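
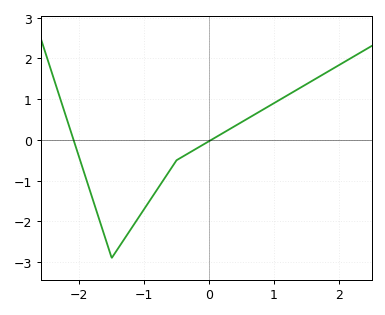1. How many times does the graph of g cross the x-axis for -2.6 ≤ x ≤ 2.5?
2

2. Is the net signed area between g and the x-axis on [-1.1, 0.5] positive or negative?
negative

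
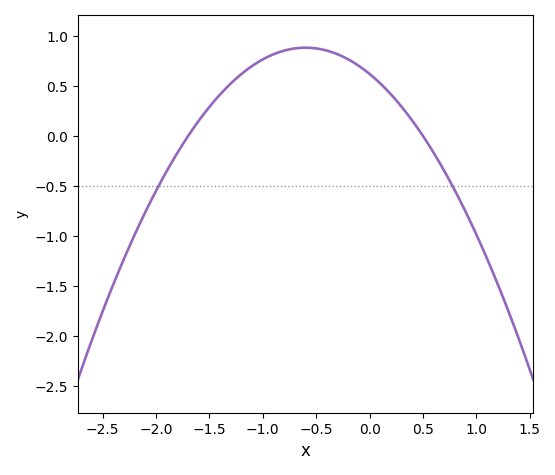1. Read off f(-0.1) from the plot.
0.701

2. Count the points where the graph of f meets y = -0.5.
2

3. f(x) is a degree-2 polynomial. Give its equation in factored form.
y = -0.73(x + 1.7)(x - 0.5)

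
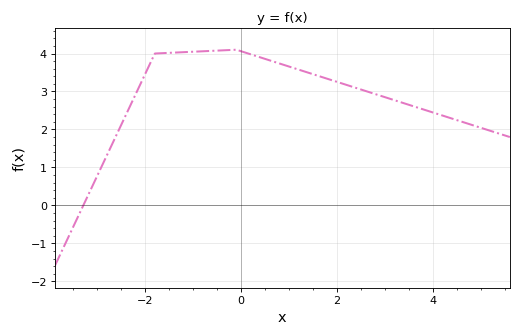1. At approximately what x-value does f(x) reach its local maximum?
-0.2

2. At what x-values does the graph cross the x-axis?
-3.2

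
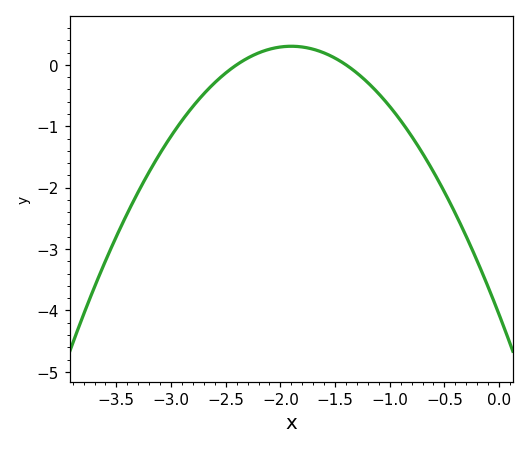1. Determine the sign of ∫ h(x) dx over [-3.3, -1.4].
negative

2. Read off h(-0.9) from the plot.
-0.907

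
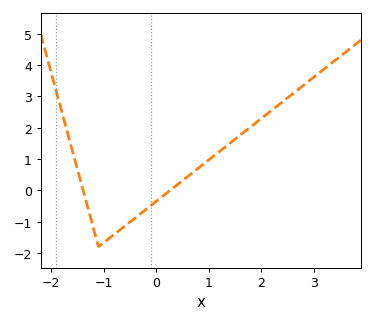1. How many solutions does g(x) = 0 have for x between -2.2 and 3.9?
2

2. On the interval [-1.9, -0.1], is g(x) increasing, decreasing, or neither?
neither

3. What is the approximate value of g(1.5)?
1.64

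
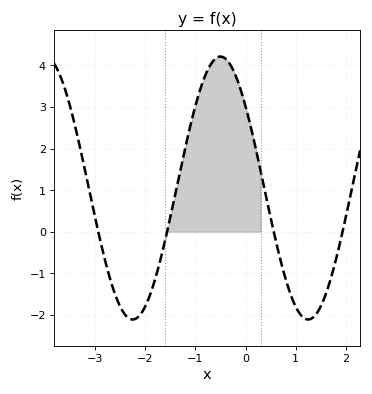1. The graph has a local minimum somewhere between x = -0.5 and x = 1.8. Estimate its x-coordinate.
1.2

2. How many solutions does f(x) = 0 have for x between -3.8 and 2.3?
4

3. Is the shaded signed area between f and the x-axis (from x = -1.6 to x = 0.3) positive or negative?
positive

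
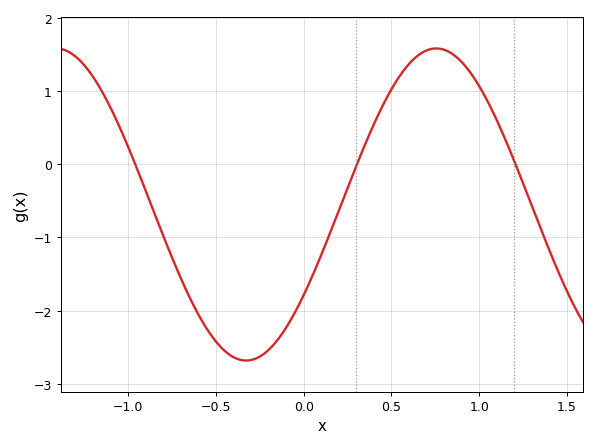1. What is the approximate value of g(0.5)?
1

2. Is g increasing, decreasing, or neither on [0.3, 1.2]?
neither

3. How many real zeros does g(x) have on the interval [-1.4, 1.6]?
3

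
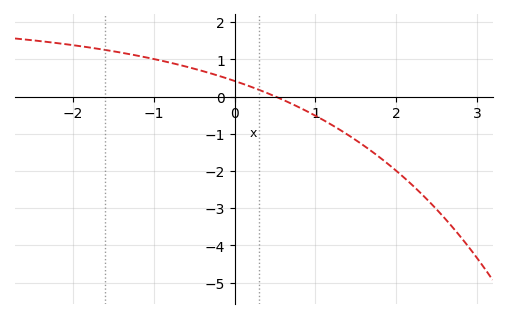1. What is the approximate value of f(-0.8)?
0.913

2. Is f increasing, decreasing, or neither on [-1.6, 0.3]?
decreasing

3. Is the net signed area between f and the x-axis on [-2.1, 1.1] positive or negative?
positive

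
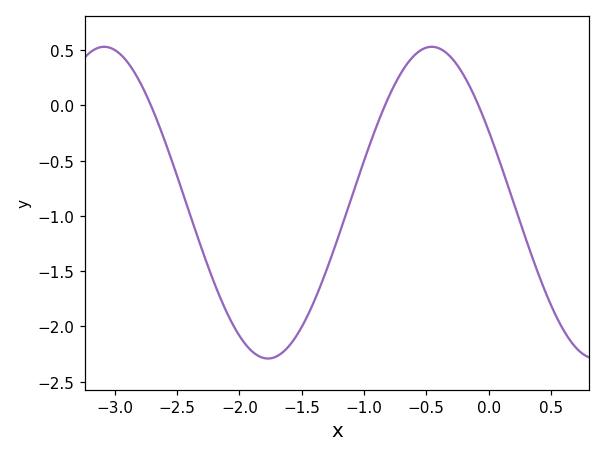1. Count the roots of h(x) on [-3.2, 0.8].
3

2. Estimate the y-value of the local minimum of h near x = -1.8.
-2.29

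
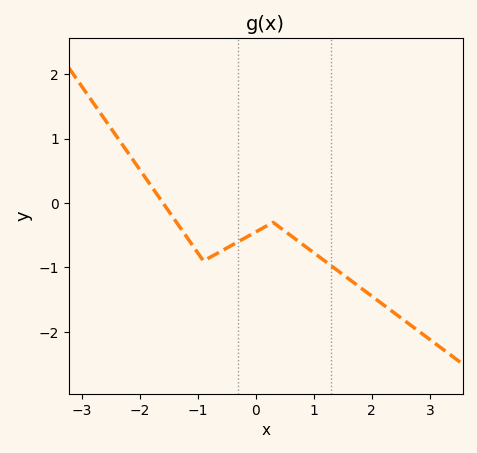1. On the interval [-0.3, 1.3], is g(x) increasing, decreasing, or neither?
neither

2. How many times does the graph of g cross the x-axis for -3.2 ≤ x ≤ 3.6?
1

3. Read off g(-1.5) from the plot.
-0.1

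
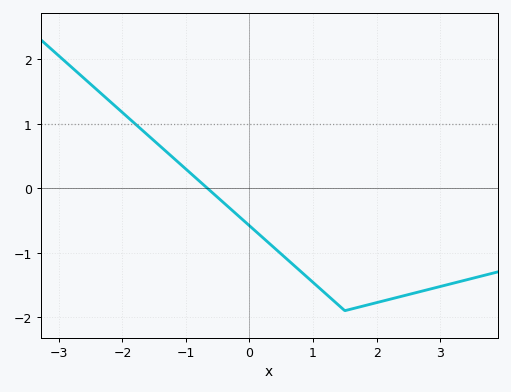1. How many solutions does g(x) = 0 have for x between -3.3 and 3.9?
1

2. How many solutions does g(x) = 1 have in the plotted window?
1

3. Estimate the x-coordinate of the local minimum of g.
1.5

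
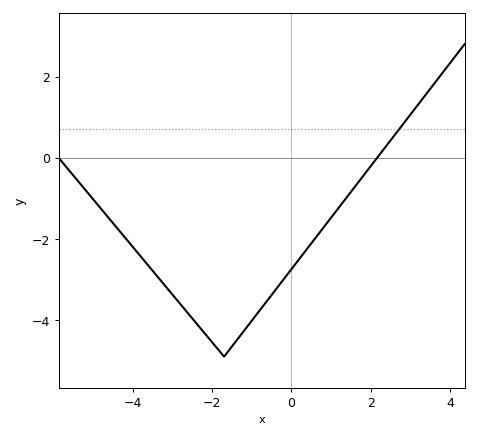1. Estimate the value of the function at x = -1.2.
-4.27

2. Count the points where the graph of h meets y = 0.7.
1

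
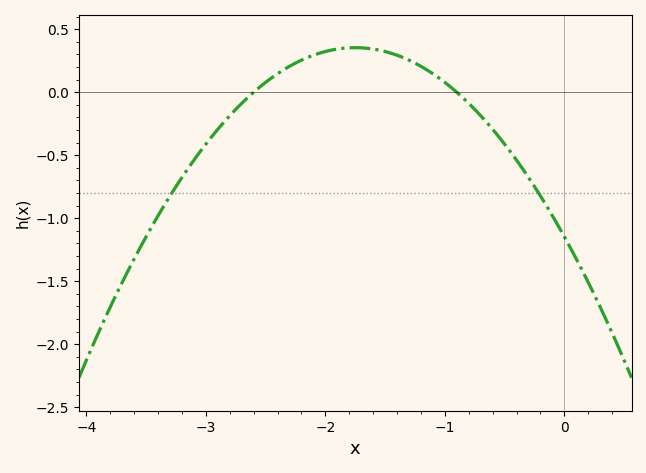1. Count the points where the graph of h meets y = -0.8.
2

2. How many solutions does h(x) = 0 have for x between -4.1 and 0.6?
2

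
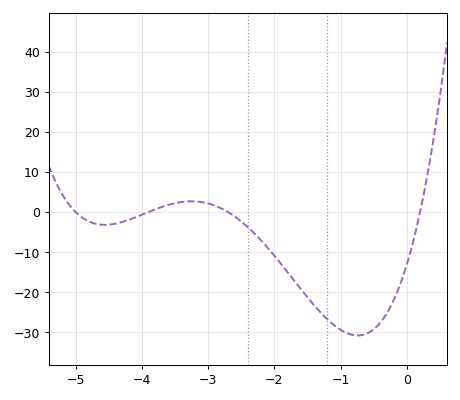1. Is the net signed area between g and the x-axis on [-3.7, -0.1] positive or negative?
negative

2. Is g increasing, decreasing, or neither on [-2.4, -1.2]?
decreasing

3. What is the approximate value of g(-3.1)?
2.49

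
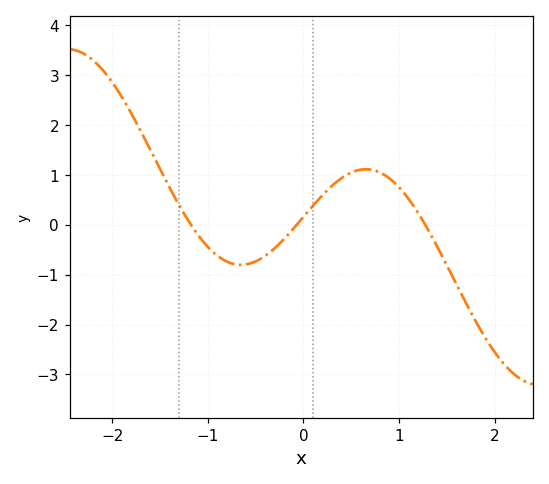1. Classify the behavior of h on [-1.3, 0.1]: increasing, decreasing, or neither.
neither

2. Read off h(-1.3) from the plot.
0.393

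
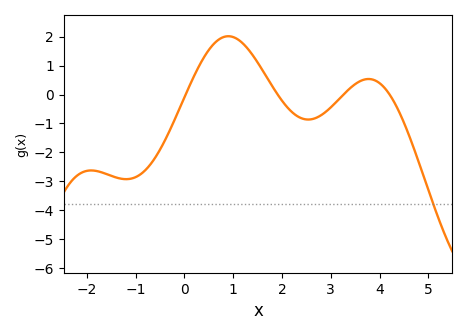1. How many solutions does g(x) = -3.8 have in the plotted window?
1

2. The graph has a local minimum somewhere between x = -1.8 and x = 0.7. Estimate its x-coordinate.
-1.2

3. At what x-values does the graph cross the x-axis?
0, 2, 3.2, 4.2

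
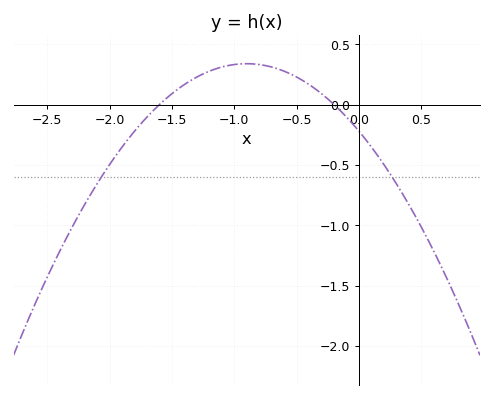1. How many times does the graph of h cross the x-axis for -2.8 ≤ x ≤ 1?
2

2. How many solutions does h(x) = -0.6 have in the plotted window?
2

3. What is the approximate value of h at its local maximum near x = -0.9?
0.338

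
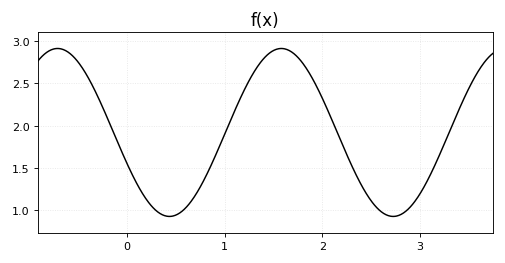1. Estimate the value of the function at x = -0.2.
2.1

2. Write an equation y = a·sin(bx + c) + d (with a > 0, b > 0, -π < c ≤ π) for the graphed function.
y = 0.99sin(2.7x - 2.8) + 1.92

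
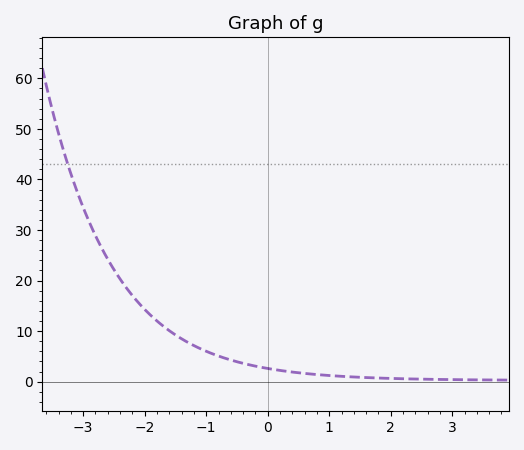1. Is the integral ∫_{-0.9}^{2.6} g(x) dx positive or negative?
positive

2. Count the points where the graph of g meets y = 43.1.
1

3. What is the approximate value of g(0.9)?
1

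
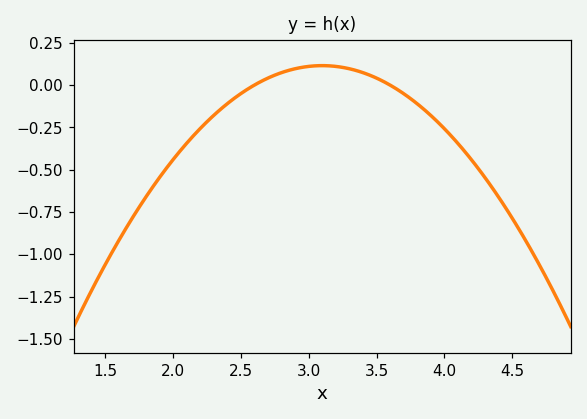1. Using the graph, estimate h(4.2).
-0.442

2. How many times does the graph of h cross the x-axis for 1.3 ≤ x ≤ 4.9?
2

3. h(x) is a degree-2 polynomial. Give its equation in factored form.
y = -0.46(x - 2.6)(x - 3.6)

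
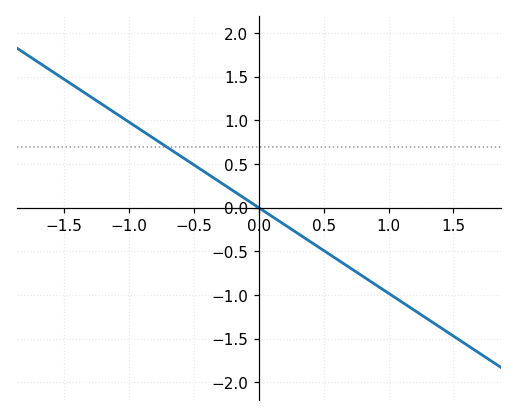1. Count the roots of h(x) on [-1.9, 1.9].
1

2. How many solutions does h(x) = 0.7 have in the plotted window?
1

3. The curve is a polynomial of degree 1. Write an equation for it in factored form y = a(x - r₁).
y = -0.98(x - 0)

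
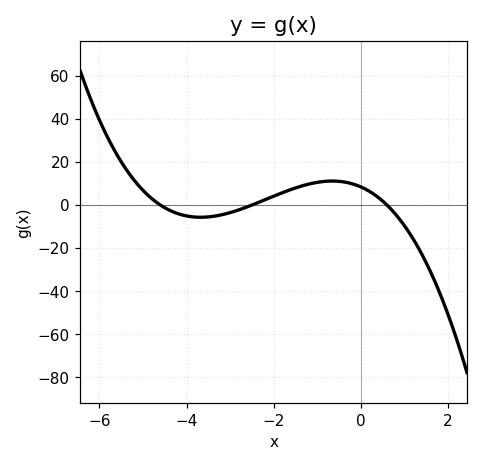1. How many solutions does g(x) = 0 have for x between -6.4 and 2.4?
3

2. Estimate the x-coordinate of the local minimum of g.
-3.68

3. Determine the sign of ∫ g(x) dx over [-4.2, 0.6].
positive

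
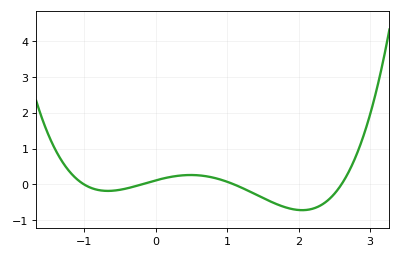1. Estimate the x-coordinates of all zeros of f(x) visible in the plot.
-1, -0.2, 1.1, 2.6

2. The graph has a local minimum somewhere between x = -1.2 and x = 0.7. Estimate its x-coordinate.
-0.668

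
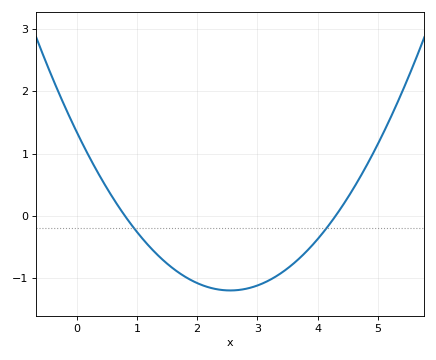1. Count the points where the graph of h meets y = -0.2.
2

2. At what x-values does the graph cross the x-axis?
0.8, 4.3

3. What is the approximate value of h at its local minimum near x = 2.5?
-1.2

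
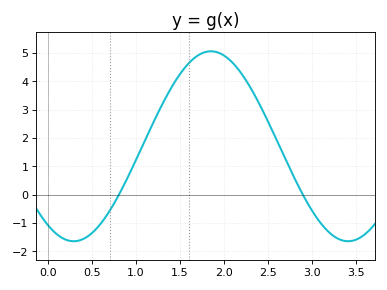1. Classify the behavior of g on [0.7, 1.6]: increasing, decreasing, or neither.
increasing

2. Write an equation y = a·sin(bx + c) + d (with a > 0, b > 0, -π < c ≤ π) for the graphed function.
y = 3.35sin(2x - 2.2) + 1.71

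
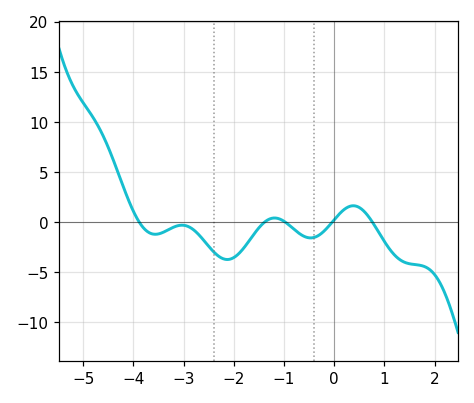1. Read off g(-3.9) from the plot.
0.146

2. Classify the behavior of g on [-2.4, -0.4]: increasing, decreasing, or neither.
neither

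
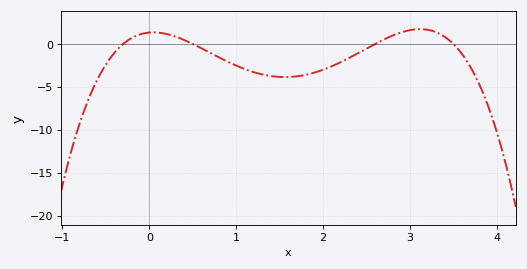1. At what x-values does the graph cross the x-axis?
-0.3, 0.5, 2.6, 3.5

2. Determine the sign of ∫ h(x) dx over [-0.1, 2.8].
negative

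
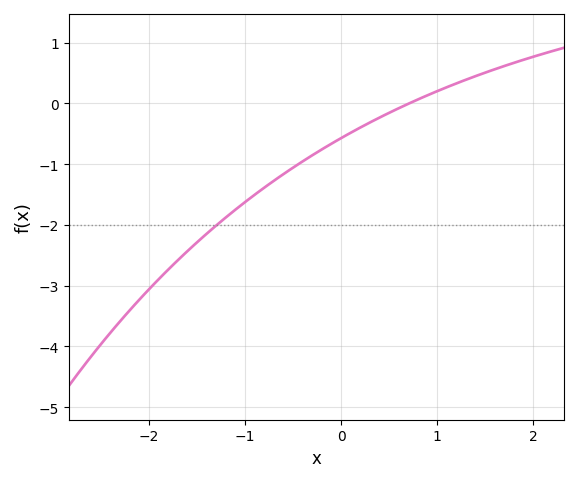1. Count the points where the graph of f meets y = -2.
1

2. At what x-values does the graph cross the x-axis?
0.706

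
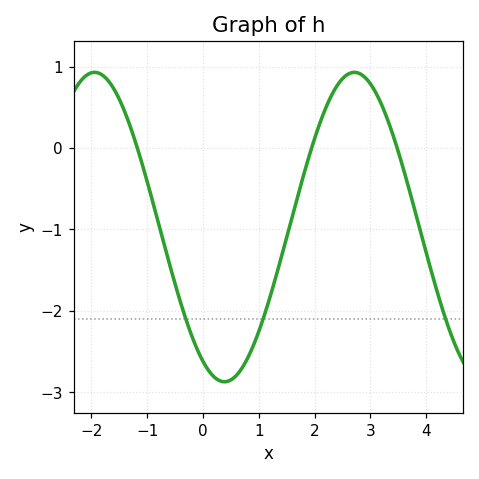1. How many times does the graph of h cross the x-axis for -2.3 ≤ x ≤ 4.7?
3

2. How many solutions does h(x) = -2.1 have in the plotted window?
3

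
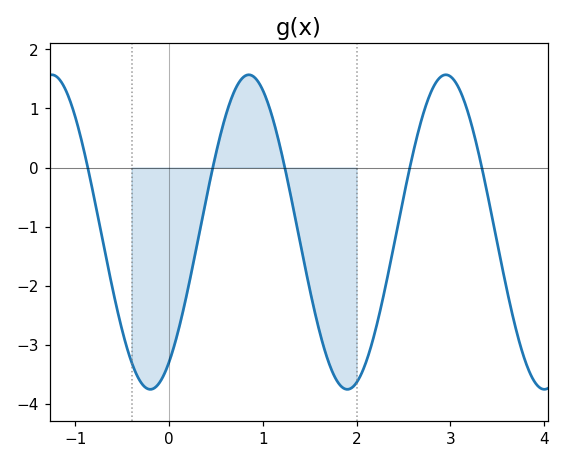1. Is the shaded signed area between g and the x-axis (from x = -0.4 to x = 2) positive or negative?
negative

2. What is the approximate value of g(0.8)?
1.5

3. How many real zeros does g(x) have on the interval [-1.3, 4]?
5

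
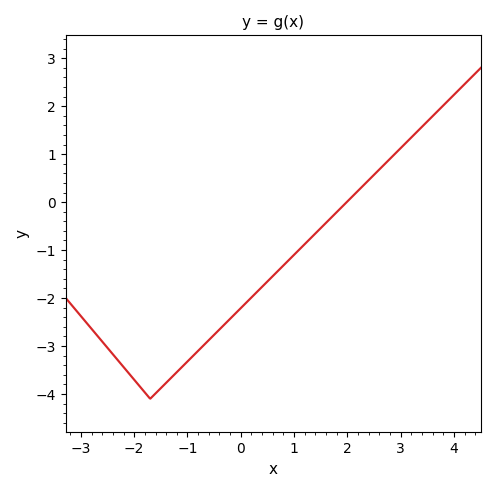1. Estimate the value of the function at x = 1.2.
-0.875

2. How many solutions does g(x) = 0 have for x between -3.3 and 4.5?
1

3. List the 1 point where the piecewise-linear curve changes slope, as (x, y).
(-1.7, -4.1)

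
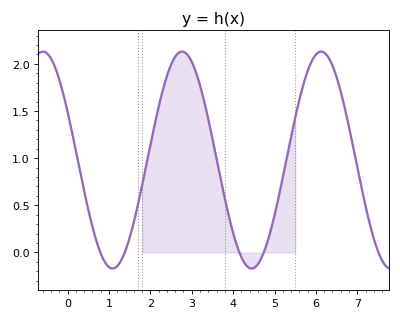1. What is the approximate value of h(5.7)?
1.8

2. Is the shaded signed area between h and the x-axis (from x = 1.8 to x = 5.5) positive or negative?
positive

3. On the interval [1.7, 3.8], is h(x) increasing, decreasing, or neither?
neither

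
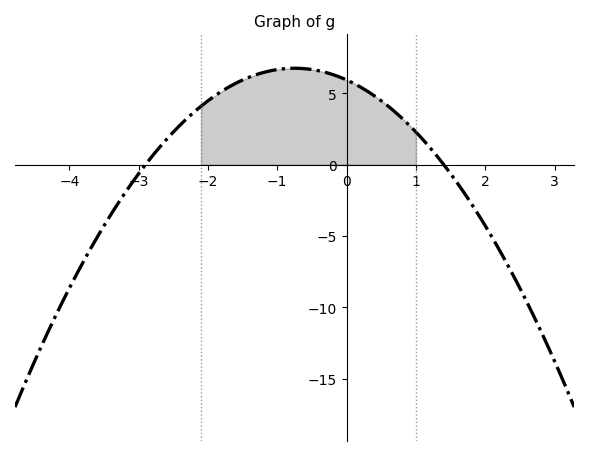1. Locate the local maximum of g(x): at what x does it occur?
-0.75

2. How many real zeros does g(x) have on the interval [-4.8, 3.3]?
2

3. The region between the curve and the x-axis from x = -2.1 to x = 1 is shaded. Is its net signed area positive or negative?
positive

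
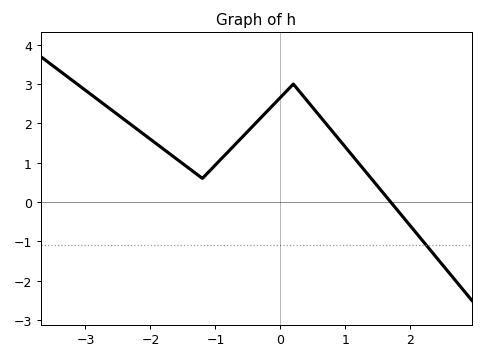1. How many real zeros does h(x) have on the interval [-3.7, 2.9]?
1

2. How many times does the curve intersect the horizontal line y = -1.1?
1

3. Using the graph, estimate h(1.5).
0.4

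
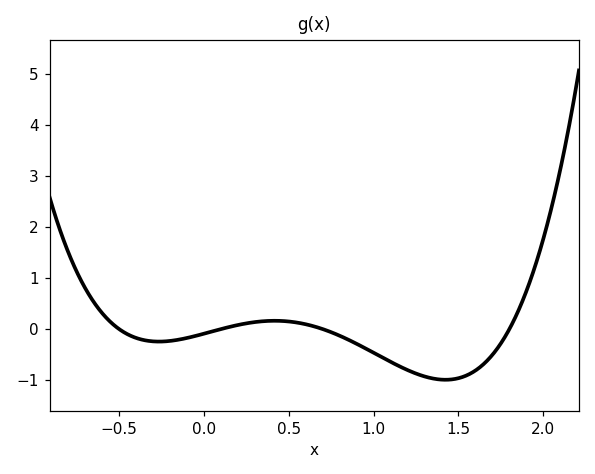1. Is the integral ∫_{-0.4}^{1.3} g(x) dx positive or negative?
negative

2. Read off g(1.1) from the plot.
-0.6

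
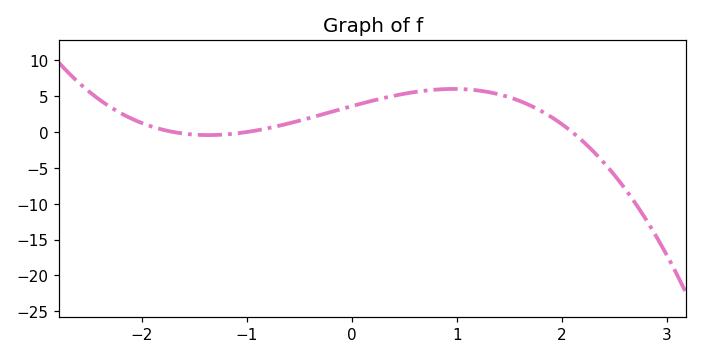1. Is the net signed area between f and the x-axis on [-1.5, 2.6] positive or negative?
positive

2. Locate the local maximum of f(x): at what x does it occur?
0.968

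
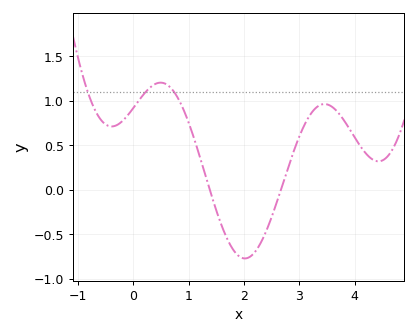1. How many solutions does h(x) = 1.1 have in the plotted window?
3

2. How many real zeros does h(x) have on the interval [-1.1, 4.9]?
2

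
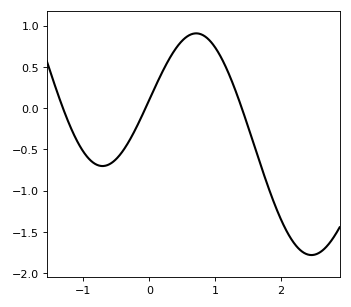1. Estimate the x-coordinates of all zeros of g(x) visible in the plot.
-1.3, -0.1, 1.4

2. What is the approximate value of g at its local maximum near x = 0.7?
0.9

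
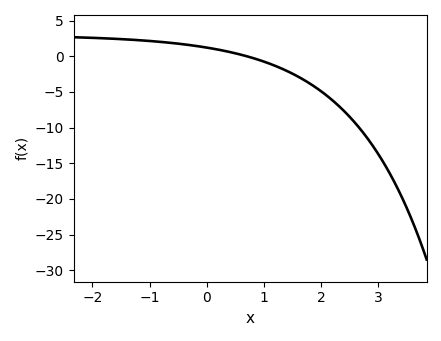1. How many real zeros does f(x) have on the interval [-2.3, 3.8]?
1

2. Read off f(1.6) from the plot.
-2.86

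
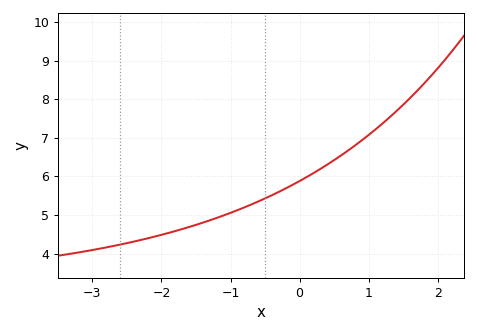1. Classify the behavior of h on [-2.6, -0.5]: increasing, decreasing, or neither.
increasing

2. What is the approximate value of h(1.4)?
7.69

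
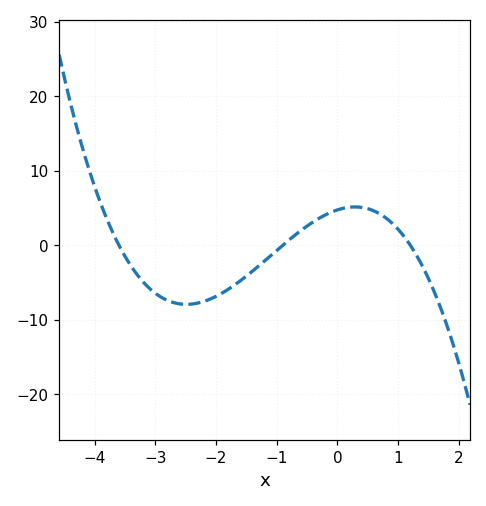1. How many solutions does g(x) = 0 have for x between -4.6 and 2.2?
3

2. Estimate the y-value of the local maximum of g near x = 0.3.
5.14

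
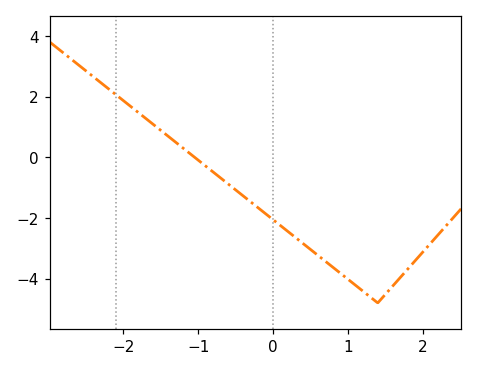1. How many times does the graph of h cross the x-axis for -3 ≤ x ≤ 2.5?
1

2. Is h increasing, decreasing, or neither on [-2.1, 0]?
decreasing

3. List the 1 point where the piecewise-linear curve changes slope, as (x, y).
(1.4, -4.8)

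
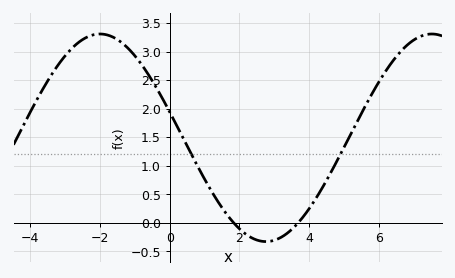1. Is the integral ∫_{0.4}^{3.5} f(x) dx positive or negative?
positive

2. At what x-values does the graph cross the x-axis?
1.83, 3.69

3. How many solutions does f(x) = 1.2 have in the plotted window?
2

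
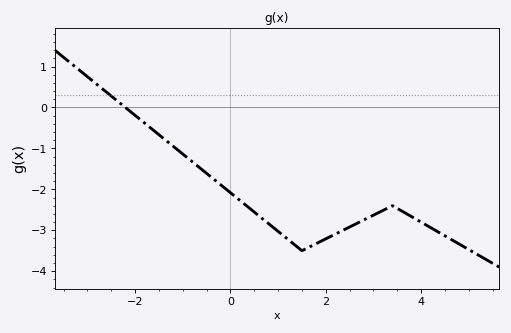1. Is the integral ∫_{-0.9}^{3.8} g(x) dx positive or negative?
negative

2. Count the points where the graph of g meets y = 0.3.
1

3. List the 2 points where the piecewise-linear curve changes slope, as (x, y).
(1.5, -3.5); (3.4, -2.4)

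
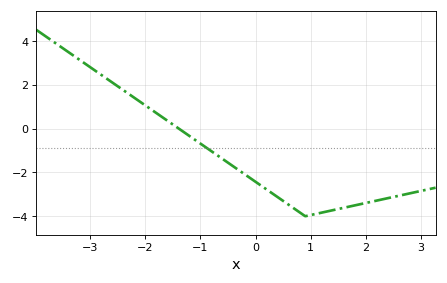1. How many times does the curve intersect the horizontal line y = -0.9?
1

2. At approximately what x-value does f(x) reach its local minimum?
0.9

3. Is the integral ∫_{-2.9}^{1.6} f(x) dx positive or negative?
negative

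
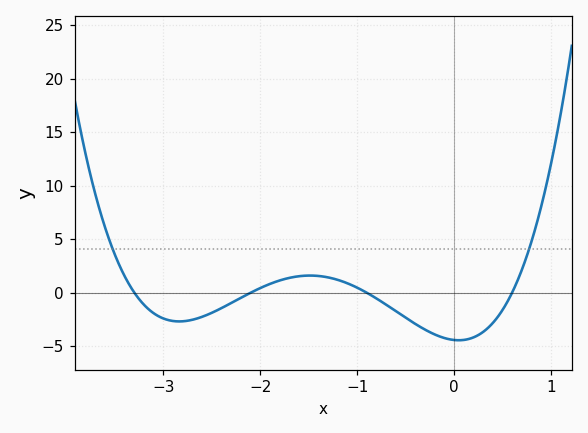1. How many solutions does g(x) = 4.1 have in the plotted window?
2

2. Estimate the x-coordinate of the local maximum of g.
-1.5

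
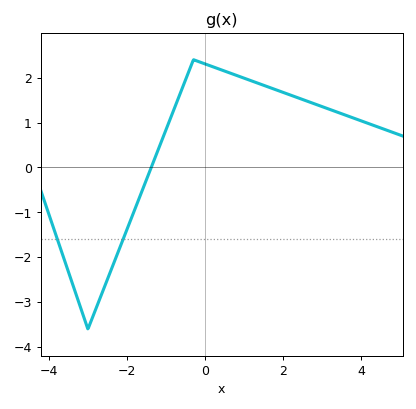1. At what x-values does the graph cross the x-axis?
-1.4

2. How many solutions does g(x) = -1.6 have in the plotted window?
2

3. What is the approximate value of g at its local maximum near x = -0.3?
2.4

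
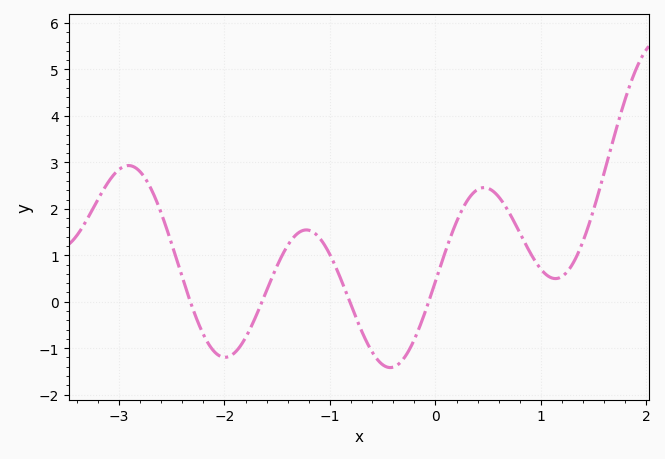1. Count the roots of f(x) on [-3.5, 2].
4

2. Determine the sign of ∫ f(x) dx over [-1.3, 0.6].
positive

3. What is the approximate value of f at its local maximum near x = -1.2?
1.55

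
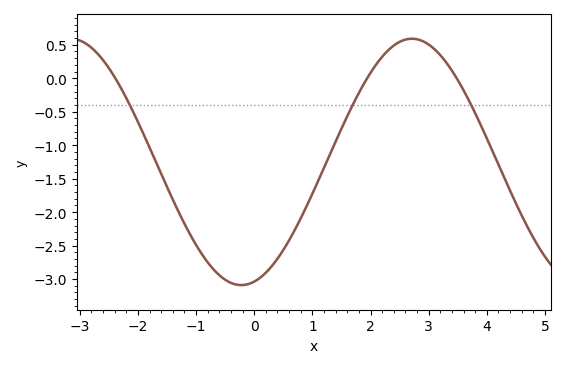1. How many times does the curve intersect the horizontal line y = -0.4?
3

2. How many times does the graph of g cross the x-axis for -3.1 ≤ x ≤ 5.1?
3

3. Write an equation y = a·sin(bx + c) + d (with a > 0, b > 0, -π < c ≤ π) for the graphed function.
y = 1.84sin(1.1x - 1.3) - 1.25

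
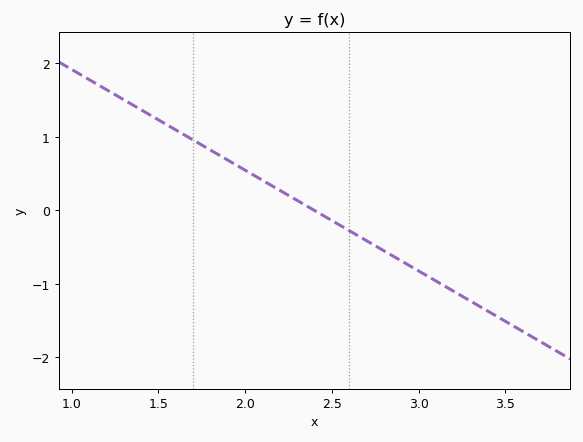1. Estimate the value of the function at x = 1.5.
1.2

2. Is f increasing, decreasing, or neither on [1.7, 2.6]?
decreasing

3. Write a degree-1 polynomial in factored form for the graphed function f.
y = -1.37(x - 2.4)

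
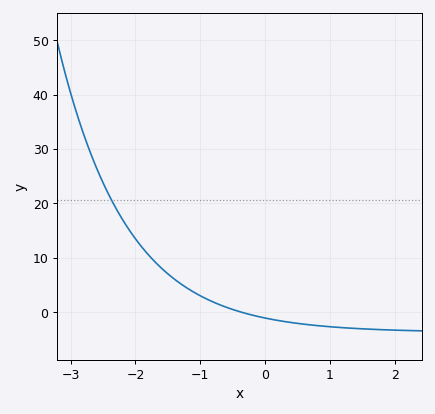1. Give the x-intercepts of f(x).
-0.364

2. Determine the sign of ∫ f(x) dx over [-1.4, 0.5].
positive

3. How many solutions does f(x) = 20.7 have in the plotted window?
1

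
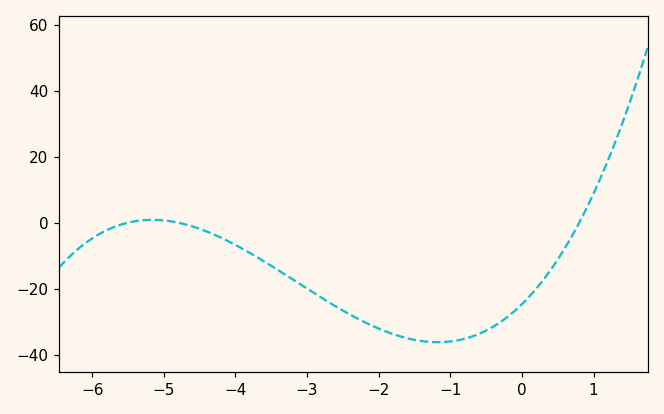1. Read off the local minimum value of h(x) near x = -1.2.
-36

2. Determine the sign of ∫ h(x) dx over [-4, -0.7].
negative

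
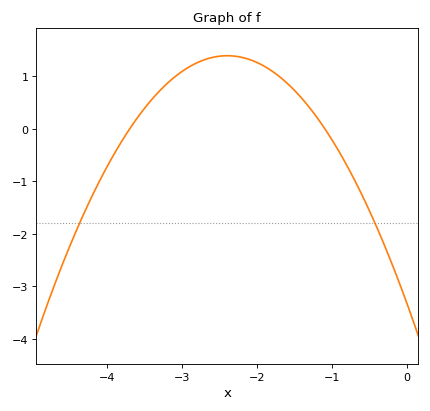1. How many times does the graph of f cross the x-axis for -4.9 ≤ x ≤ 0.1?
2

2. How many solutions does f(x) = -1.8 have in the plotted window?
2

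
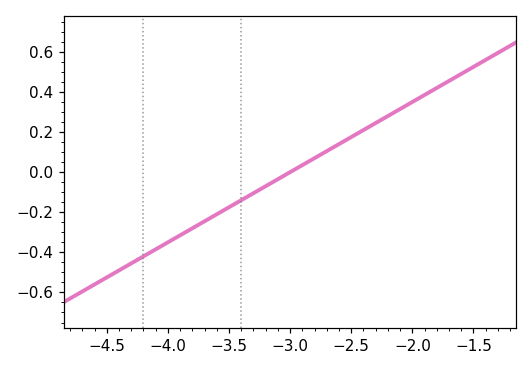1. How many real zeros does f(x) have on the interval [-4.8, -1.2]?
1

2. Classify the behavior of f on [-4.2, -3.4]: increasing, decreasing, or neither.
increasing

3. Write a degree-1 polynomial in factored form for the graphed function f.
y = 0.35(x + 3)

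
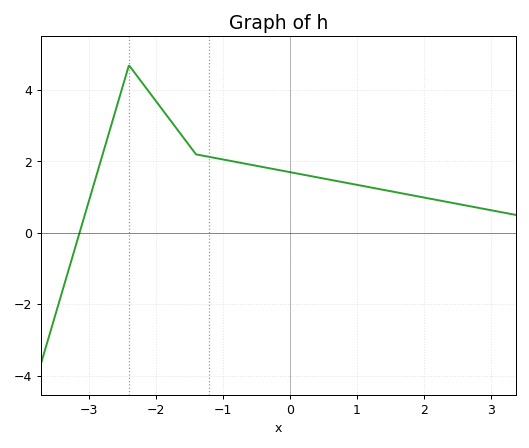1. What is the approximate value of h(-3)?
0.874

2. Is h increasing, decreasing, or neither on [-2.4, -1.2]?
decreasing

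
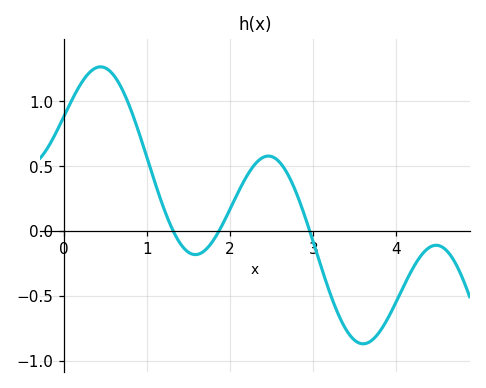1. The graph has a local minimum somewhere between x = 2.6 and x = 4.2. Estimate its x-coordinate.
3.6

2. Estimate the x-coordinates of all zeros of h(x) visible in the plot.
1.31, 1.87, 2.96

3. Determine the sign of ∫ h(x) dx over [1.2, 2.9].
positive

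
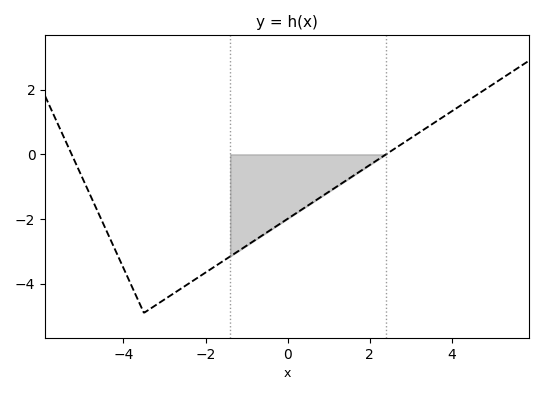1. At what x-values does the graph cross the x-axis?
-5.2, 2.4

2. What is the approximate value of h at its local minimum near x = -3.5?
-4.8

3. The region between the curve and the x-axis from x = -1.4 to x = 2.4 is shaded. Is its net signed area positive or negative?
negative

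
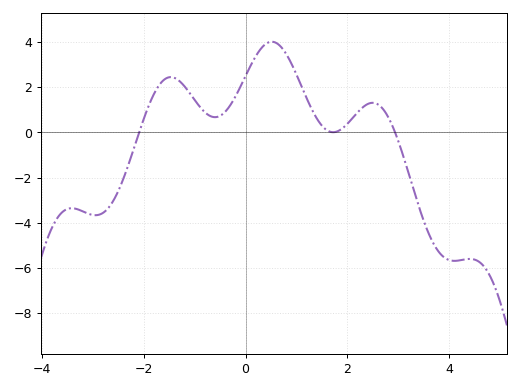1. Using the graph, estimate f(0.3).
3.8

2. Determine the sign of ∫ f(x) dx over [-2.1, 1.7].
positive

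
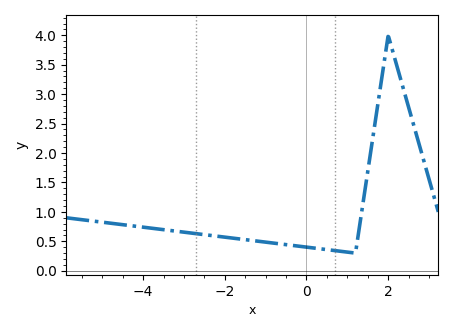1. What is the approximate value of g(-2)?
0.571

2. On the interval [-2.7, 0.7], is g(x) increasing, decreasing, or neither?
decreasing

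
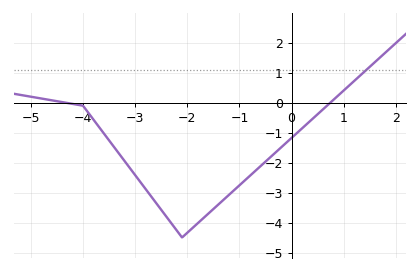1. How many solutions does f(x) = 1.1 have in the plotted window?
1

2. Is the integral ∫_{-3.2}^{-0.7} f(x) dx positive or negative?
negative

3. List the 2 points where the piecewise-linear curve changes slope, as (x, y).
(-4, -0.1); (-2.1, -4.5)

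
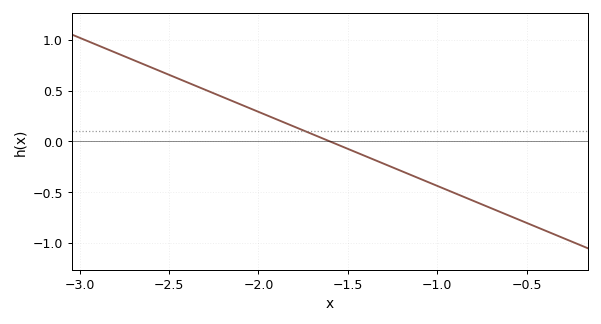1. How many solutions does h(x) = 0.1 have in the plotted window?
1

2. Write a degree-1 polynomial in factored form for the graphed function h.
y = -0.73(x + 1.6)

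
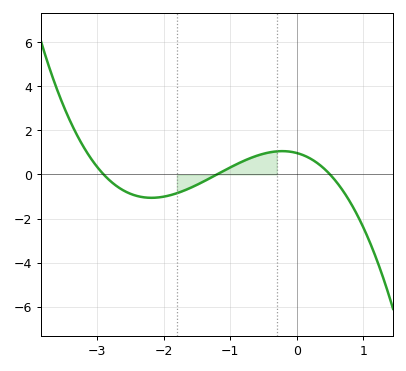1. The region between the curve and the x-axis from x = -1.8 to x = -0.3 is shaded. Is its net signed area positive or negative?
positive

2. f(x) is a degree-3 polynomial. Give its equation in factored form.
y = -0.56(x + 2.9)(x + 1.2)(x - 0.5)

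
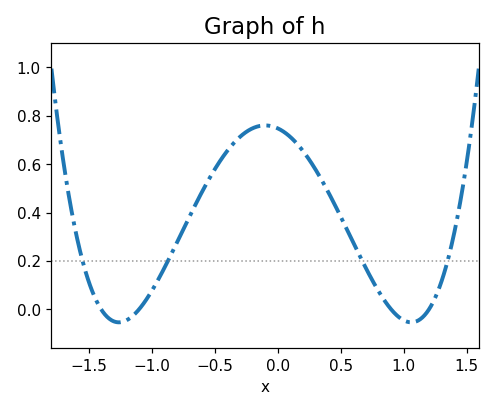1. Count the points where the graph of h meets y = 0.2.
4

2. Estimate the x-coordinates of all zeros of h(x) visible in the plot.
-1.4, -1.1, 0.9, 1.2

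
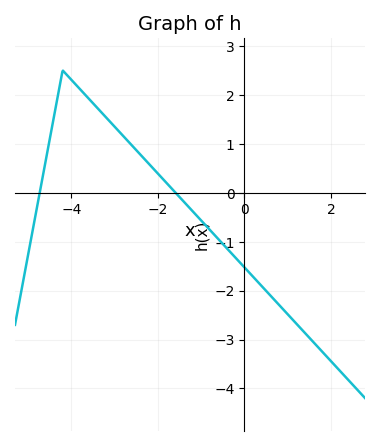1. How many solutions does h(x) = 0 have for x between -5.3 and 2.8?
2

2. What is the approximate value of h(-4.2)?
2.5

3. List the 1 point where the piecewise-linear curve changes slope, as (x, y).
(-4.2, 2.5)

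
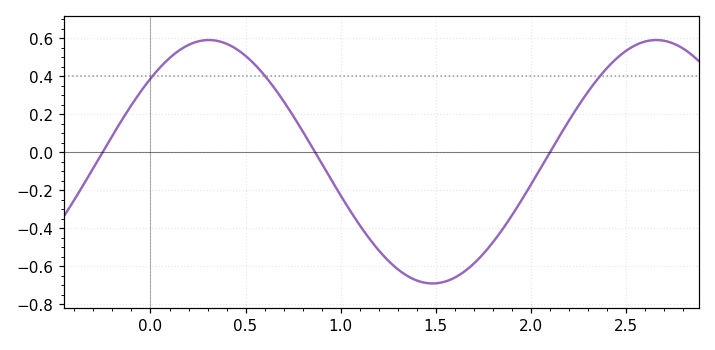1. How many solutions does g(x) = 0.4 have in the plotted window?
3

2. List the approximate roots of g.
-0.25, 0.85, 2.1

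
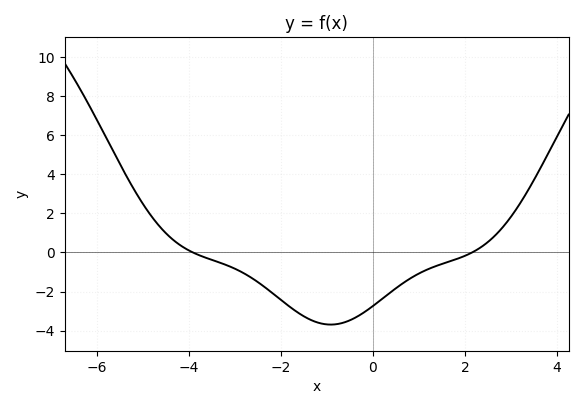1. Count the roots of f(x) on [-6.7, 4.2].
2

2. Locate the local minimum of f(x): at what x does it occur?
-1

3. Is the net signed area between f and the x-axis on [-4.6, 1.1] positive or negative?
negative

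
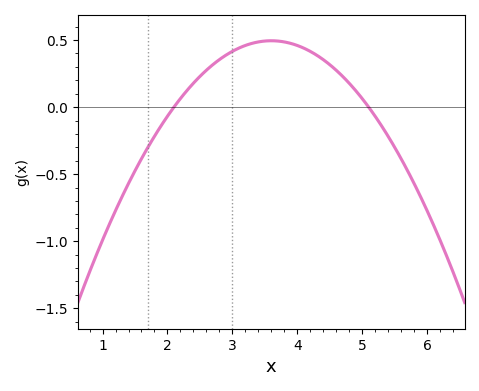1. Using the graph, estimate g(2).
-0.068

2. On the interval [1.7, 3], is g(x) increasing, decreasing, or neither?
increasing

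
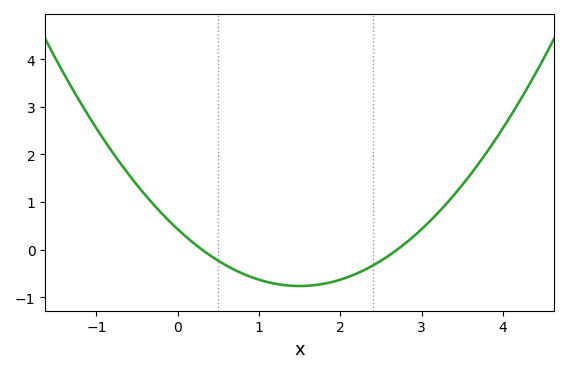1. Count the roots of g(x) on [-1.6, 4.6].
2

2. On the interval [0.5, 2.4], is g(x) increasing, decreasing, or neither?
neither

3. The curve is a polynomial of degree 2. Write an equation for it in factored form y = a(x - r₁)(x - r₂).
y = 0.53(x - 0.3)(x - 2.7)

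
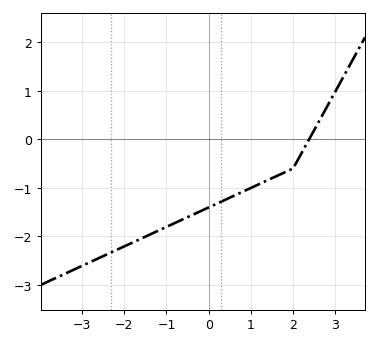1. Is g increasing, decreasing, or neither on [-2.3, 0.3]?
increasing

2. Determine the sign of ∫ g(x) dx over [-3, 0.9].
negative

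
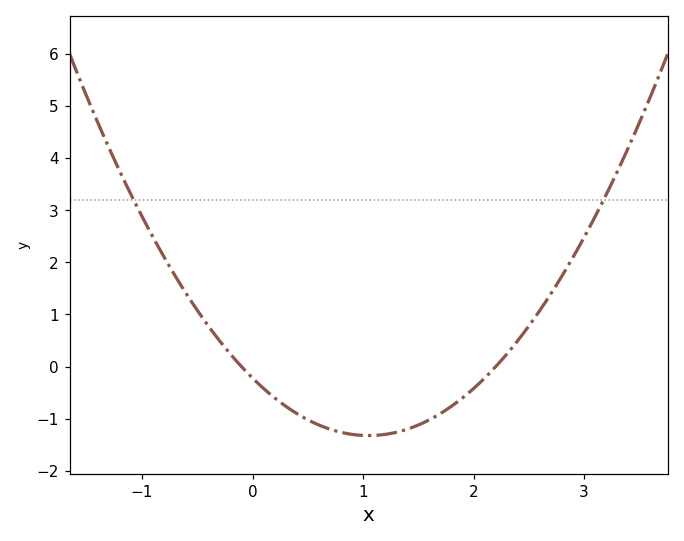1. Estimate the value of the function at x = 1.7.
-0.9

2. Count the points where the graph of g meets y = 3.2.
2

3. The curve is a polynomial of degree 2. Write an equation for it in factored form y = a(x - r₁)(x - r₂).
y = 1(x + 0.1)(x - 2.2)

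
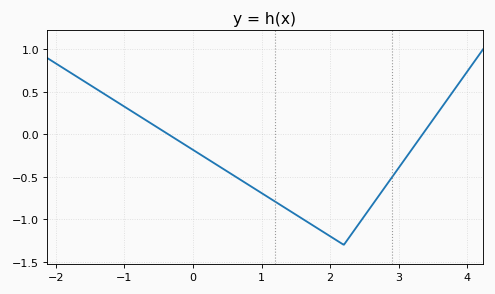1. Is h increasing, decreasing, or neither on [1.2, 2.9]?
neither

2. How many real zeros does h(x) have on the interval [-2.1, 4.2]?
2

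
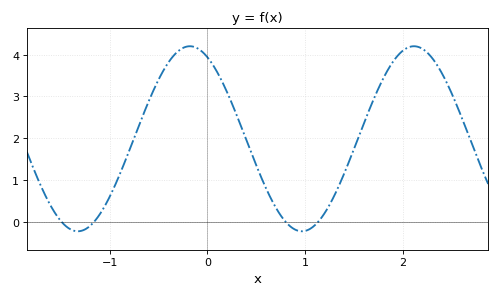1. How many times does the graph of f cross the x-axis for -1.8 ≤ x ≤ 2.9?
4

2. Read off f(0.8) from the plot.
0.008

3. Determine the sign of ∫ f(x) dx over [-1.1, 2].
positive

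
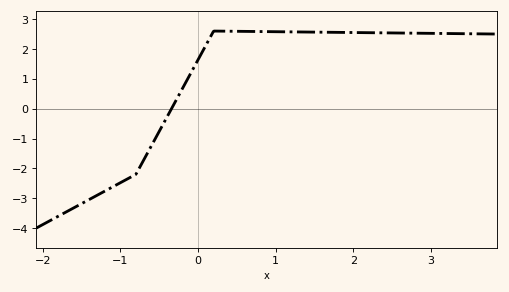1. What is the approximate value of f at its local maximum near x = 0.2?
2.6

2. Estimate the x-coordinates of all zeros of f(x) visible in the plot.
-0.3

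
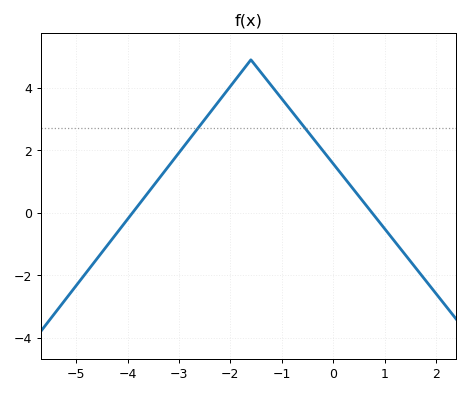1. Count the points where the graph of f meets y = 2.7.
2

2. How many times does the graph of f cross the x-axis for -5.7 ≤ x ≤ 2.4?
2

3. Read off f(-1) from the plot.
3.6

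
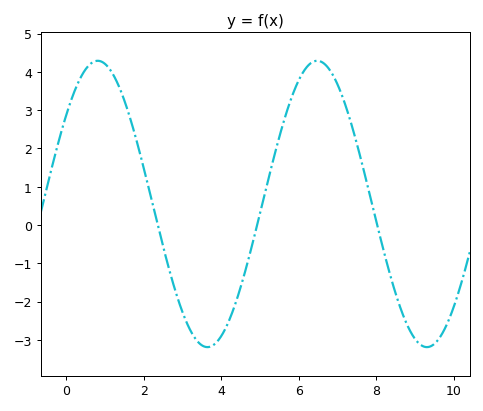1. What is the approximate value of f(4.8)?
-0.5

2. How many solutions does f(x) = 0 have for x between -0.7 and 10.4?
3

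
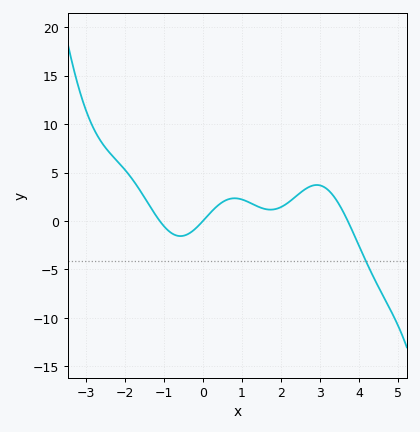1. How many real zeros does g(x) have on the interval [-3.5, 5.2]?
3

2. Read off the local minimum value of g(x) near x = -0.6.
-1.56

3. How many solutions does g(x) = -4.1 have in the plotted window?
1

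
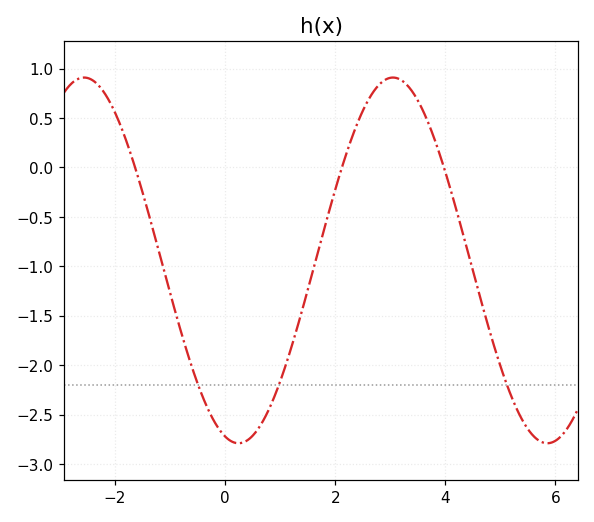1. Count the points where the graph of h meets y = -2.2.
3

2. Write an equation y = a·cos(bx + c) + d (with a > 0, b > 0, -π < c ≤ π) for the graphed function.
y = 1.85cos(1.12x + 2.87) - 0.94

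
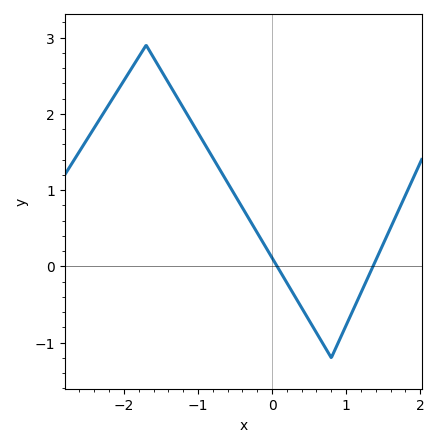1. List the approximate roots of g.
0.068, 1.36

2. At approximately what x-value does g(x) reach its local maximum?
-1.7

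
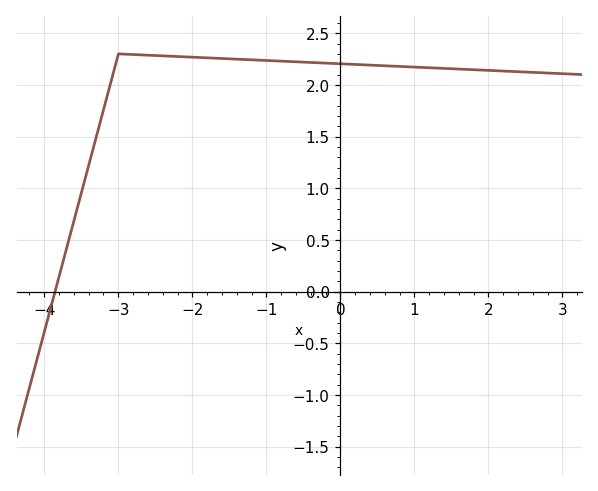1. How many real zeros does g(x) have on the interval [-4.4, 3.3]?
1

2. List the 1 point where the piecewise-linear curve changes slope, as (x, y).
(-3, 2.3)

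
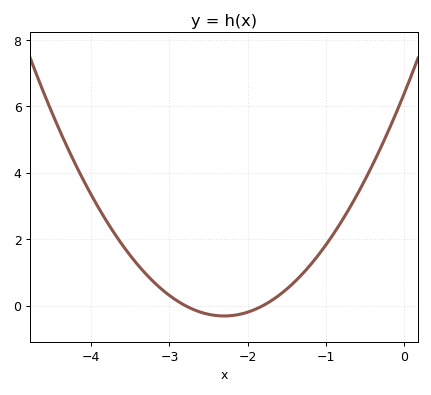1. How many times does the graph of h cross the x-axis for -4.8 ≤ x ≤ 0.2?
2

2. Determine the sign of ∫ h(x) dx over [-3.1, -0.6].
positive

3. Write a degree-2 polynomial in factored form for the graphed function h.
y = 1.26(x + 2.8)(x + 1.8)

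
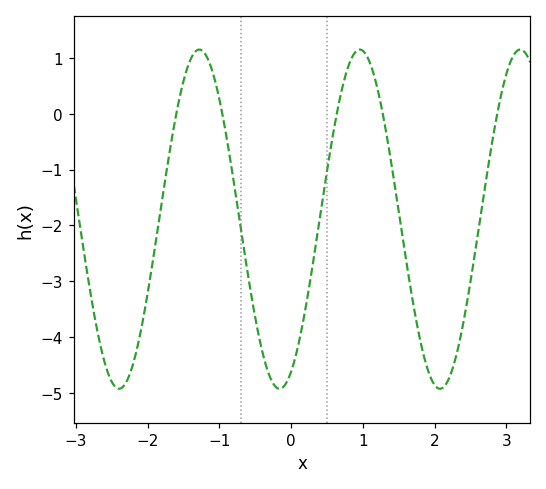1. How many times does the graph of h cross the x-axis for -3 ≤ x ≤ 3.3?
5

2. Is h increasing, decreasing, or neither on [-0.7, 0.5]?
neither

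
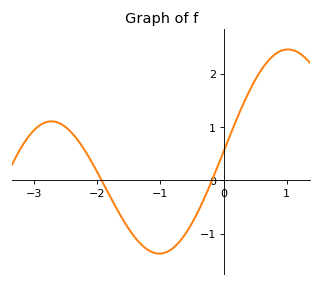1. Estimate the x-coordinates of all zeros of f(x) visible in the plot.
-1.9, -0.2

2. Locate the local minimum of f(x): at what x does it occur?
-1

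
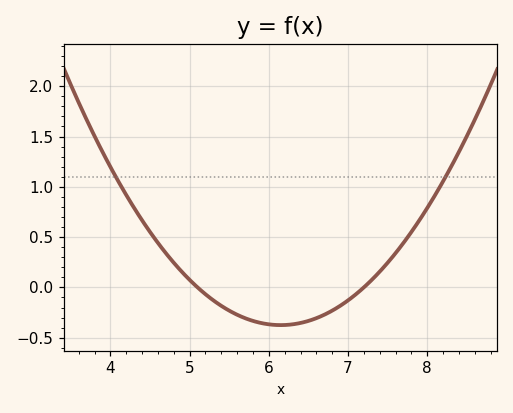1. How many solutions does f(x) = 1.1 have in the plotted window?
2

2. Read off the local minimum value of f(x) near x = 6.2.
-0.375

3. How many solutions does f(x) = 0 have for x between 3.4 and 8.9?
2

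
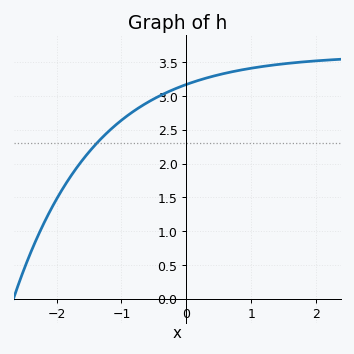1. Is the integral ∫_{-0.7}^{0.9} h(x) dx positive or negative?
positive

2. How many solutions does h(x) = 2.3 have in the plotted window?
1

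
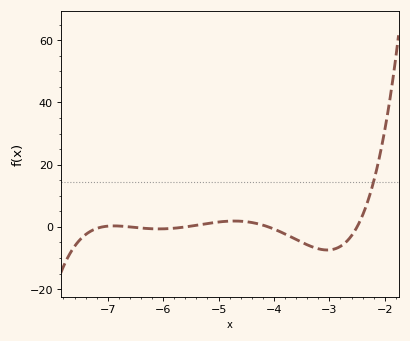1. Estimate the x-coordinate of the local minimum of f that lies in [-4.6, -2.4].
-3.04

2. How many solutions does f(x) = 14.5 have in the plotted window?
1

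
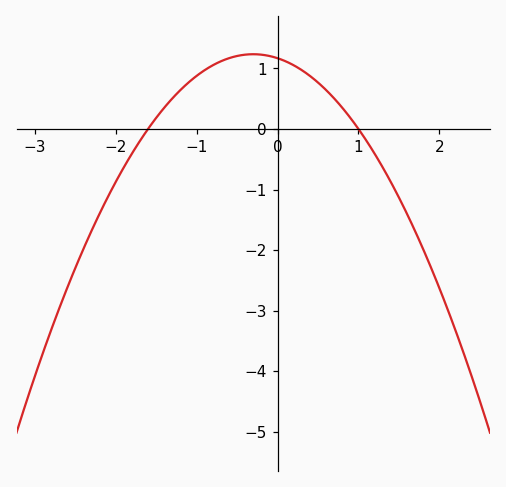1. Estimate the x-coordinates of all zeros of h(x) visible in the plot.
-1.6, 1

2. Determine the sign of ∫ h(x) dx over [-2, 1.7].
positive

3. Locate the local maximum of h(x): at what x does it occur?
-0.3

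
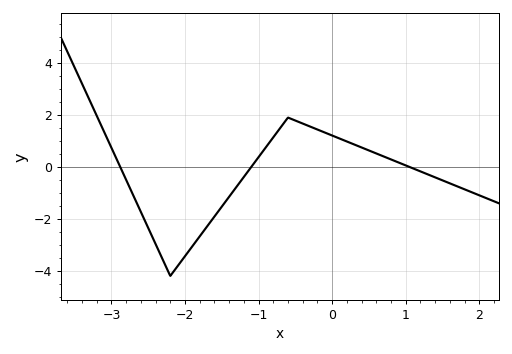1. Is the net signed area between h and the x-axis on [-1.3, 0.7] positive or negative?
positive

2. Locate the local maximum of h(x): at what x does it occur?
-0.6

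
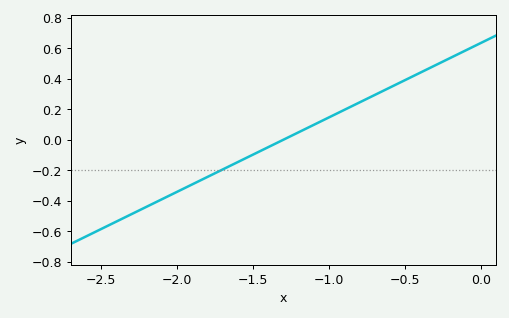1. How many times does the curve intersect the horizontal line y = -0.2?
1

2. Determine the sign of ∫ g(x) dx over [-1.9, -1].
negative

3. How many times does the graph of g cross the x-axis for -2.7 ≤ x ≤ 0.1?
1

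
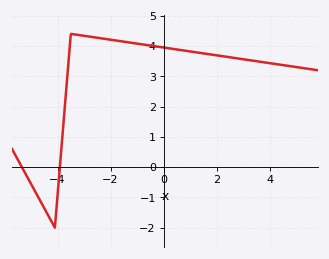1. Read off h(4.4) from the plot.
3.38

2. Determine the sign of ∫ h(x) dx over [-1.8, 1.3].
positive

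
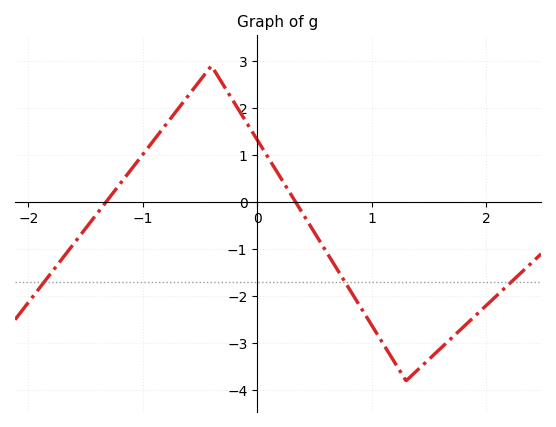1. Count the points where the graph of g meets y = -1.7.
3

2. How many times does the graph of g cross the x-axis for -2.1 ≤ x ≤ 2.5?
2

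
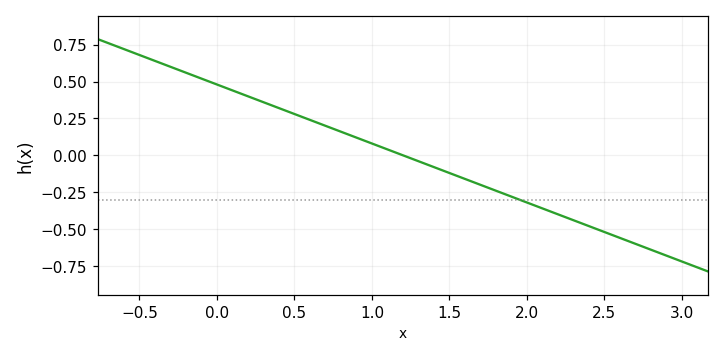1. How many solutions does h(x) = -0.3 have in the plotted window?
1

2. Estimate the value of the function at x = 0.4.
0.32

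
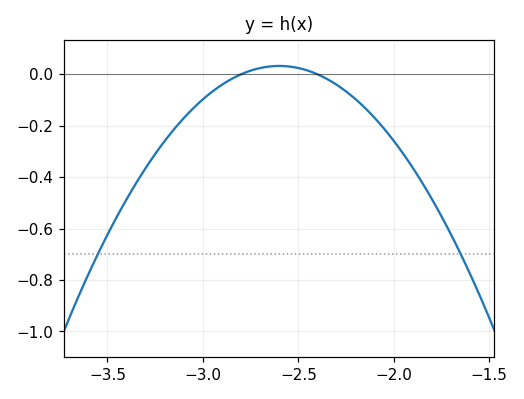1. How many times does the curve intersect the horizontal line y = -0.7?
2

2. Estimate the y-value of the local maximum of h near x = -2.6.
0.032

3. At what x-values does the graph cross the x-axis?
-2.8, -2.4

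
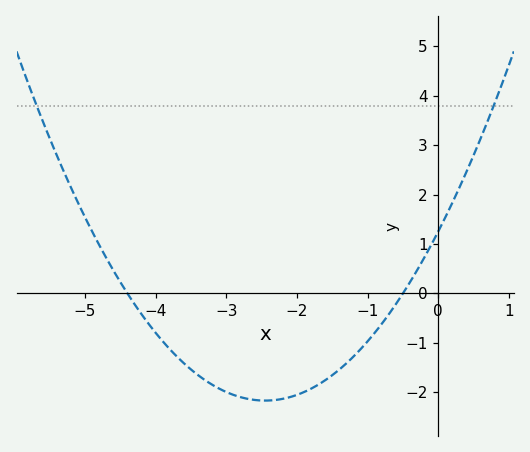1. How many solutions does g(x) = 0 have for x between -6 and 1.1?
2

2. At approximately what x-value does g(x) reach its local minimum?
-2.4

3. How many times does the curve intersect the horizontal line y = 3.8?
2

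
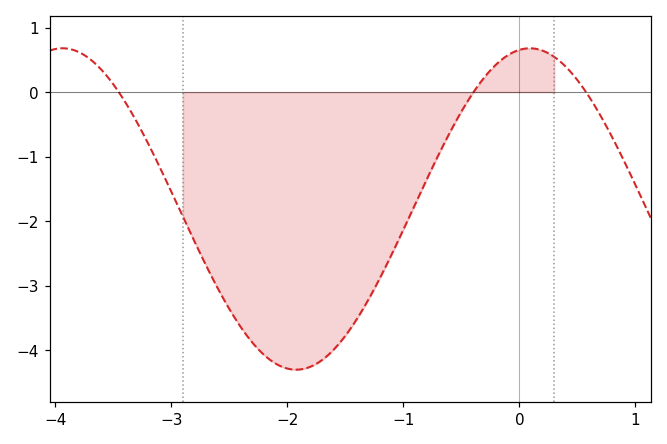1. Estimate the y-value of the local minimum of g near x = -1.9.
-4.3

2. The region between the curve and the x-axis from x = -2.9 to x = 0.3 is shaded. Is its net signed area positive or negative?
negative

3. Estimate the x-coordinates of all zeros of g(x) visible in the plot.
-3.5, -0.4, 0.6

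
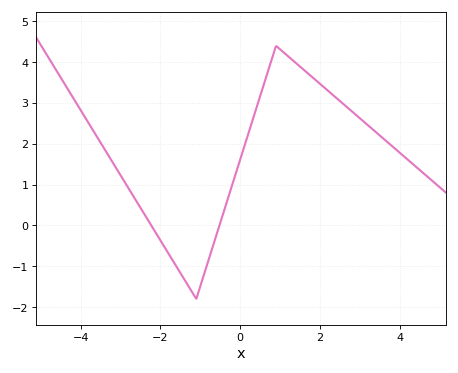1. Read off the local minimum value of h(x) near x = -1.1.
-1.8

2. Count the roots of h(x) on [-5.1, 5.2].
2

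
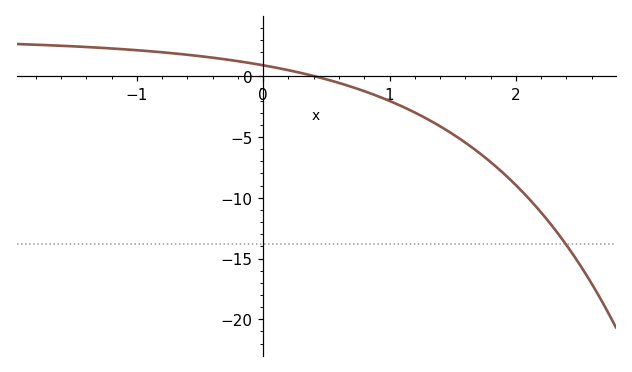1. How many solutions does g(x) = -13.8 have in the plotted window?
1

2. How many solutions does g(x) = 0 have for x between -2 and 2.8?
1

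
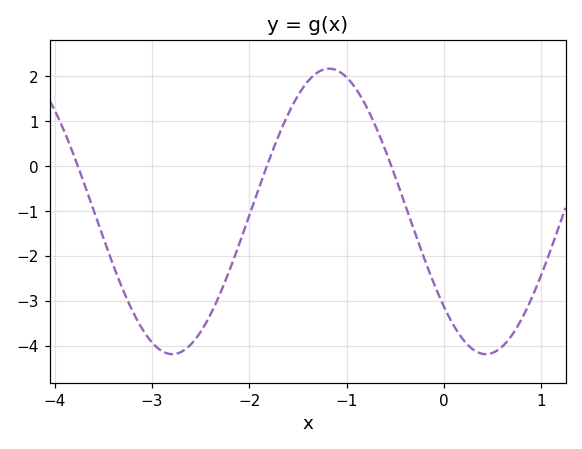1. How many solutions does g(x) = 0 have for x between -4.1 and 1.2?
3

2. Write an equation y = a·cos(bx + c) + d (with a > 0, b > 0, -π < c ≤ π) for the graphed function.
y = 3.18cos(1.95x + 2.3) - 1.01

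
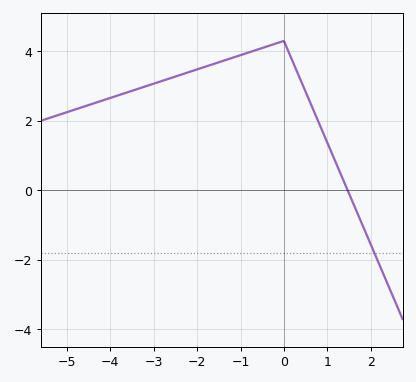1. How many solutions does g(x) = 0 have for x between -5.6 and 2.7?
1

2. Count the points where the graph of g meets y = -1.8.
1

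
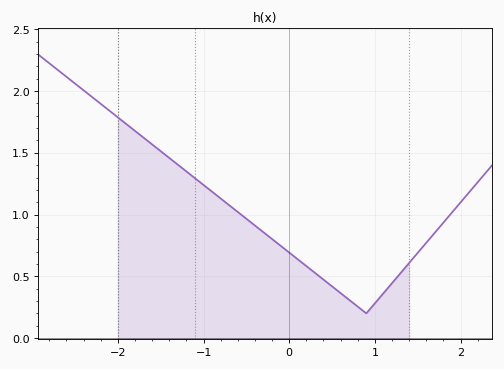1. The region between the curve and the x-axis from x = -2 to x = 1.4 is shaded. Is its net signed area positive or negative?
positive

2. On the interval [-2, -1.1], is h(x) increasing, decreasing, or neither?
decreasing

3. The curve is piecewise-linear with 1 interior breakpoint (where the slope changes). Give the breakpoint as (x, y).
(0.9, 0.2)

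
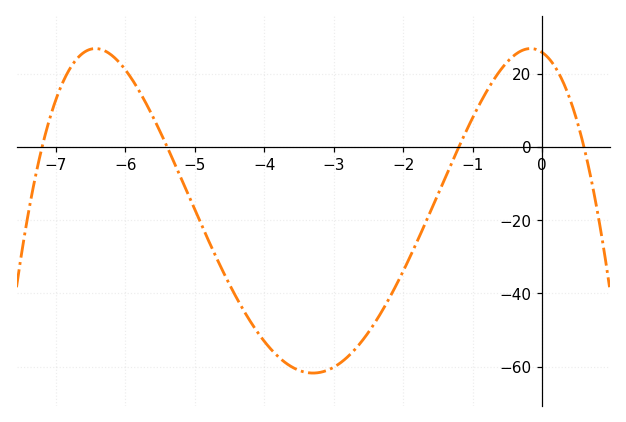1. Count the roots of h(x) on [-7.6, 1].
4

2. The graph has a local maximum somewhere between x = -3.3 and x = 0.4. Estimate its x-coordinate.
-0.167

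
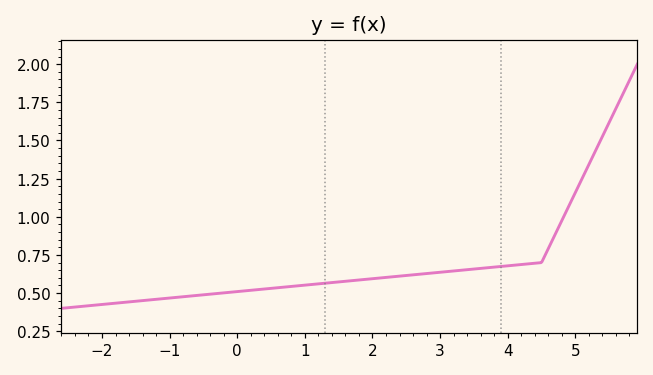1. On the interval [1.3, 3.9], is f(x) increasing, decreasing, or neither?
increasing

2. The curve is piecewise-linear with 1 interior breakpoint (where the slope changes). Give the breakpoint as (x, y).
(4.5, 0.7)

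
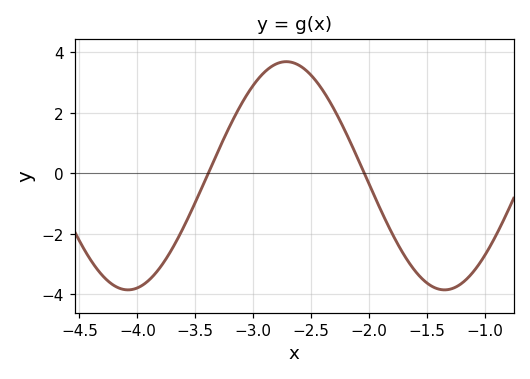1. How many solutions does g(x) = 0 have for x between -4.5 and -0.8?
2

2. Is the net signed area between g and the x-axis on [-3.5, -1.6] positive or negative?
positive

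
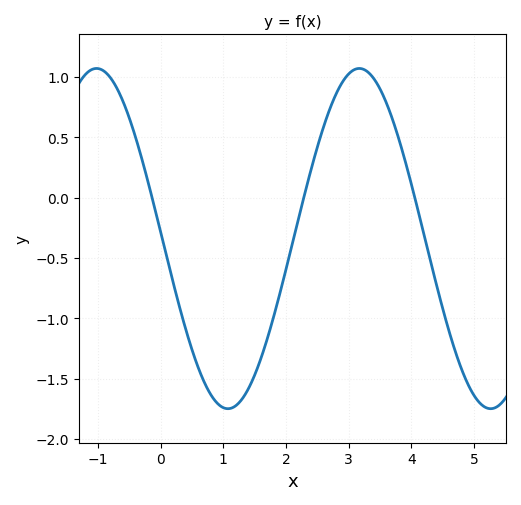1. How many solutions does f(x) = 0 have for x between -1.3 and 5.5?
3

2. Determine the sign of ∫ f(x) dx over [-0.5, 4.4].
negative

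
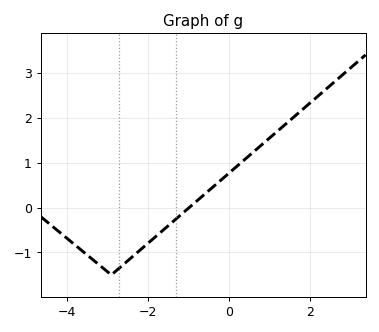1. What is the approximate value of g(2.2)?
2.5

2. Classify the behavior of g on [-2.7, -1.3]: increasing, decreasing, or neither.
increasing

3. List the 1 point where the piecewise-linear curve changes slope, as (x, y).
(-2.9, -1.5)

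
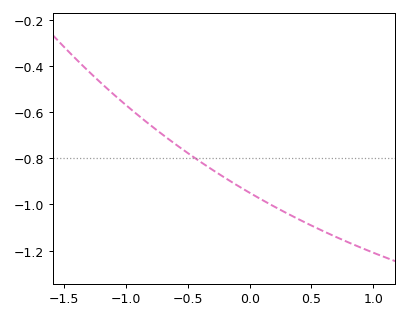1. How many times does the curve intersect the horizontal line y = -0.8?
1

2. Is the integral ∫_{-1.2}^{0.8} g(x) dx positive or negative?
negative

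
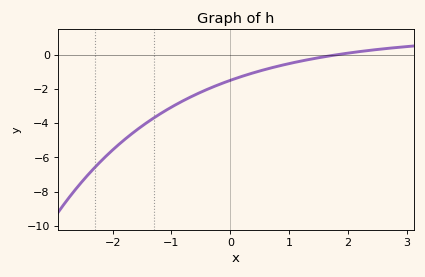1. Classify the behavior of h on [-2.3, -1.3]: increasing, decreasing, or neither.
increasing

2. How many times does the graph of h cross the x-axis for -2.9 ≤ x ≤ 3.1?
1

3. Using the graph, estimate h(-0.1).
-1.63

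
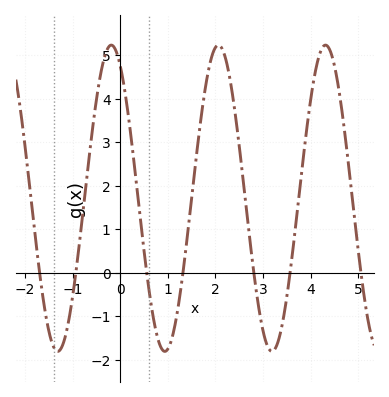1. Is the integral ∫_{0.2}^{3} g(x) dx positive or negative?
positive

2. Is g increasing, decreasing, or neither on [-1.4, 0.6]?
neither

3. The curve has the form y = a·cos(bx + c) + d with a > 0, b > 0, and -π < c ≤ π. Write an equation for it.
y = 3.52cos(2.8x + 0.53) + 1.71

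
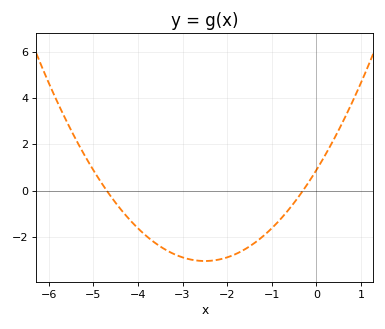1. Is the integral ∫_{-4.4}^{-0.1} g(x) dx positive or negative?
negative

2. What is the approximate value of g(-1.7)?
-2.6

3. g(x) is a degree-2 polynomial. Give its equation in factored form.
y = 0.63(x + 4.7)(x + 0.3)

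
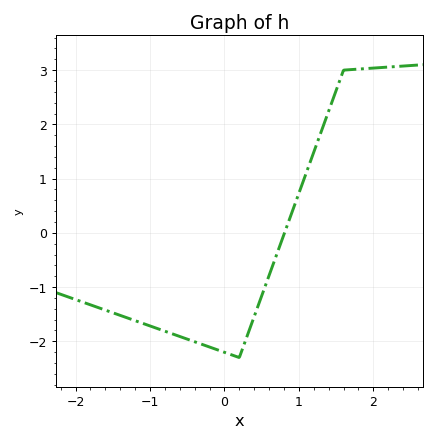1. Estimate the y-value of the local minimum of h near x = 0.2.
-2.3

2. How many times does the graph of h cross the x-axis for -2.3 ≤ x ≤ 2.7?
1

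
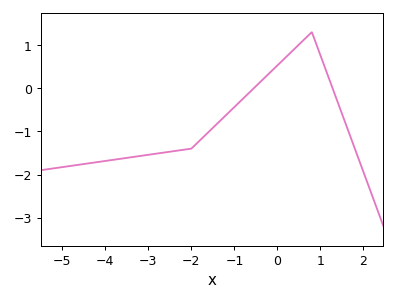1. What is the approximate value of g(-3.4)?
-1.6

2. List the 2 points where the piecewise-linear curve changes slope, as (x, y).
(-2, -1.4); (0.8, 1.3)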